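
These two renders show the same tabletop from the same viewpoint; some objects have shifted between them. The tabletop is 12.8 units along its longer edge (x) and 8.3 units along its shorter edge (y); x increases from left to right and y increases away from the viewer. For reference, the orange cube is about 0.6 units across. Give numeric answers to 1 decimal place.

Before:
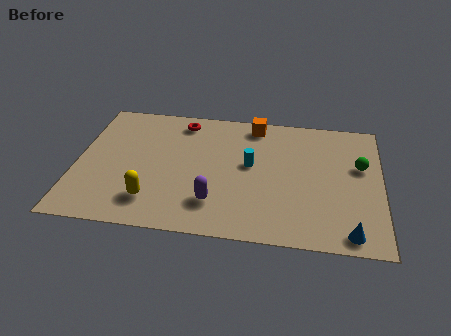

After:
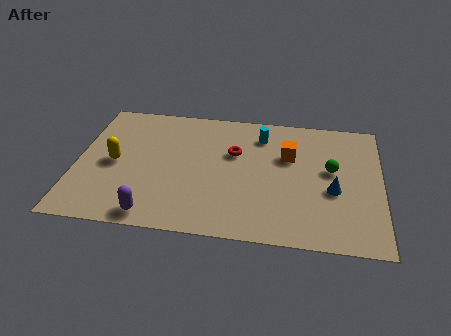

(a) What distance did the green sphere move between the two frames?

1.3

From (11.9, 5.1) to (10.7, 4.7), the green sphere covered √(1.2² + 0.4²) ≈ 1.3 units.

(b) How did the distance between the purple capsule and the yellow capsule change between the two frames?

+1.0

Before: roughly 2.6 units apart; after: 3.6. That's 1.0 units further apart.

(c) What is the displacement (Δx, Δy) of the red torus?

(2.3, -1.8)

The red torus started near (4.3, 7.1) and ended near (6.6, 5.3).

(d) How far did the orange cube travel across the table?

2.4

The orange cube moved from about (7.4, 7.3) to (8.9, 5.4), a distance of √(1.5² + 1.9²) ≈ 2.4.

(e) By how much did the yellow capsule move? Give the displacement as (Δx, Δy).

(-1.7, 2.2)

The yellow capsule was at about (3.3, 1.8) and moved to about (1.6, 4.0).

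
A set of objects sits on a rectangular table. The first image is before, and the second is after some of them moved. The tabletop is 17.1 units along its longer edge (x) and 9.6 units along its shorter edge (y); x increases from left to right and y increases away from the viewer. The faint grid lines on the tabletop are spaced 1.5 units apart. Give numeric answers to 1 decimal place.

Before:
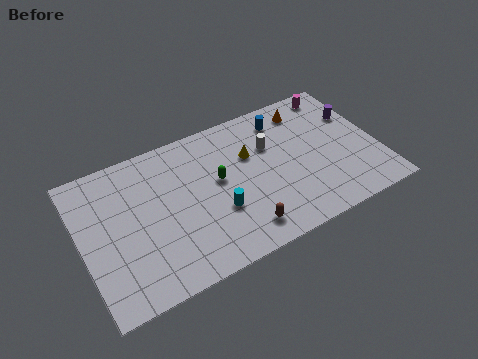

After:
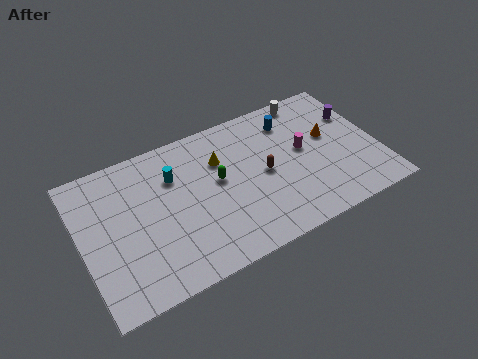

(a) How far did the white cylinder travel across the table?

3.5

The white cylinder moved from about (11.1, 6.4) to (13.8, 8.7), a distance of √(2.7² + 2.3²) ≈ 3.5.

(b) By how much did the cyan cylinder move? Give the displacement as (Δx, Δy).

(-2.1, 3.4)

The cyan cylinder started near (7.6, 3.4) and ended near (5.5, 6.8).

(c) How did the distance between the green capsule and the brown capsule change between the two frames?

-1.2

The distance was about 3.9 in the first image and 2.7 in the second, so they moved 1.2 units closer together.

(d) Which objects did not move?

the purple cylinder and the green capsule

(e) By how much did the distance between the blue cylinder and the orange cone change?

+1.4

They were about 1.4 units apart before and 2.8 after — 1.4 units further apart.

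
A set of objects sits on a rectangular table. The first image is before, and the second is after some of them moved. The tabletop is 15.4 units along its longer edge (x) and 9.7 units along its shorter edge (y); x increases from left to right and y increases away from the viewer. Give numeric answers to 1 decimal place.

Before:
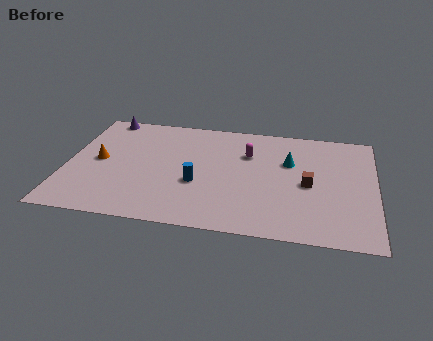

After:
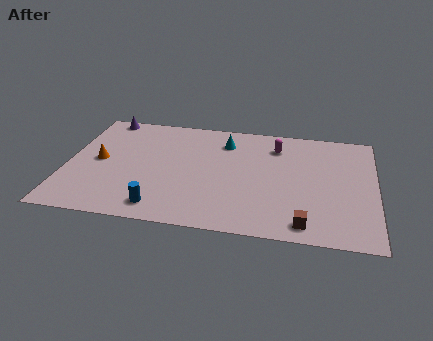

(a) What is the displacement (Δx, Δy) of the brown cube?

(-0.1, -3.3)

From the two frames, the brown cube sits at roughly (12.1, 4.5) before and (12.0, 1.2) after.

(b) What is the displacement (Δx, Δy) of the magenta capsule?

(1.4, 0.9)

The magenta capsule was at about (9.0, 6.7) and moved to about (10.4, 7.6).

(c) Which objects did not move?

the purple cone and the orange cone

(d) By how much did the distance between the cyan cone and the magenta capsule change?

+0.5

The distance was about 2.1 in the first image and 2.6 in the second, so they moved 0.5 units further apart.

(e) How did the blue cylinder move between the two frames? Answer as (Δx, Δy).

(-1.7, -2.3)

The blue cylinder was at about (6.6, 3.7) and moved to about (4.9, 1.4).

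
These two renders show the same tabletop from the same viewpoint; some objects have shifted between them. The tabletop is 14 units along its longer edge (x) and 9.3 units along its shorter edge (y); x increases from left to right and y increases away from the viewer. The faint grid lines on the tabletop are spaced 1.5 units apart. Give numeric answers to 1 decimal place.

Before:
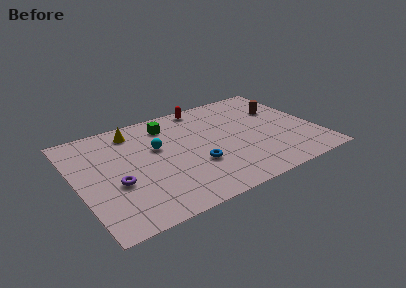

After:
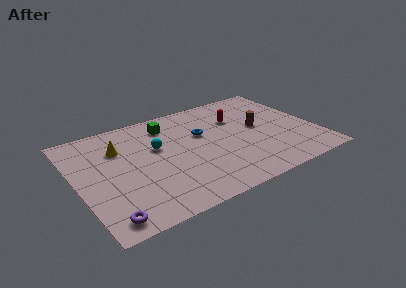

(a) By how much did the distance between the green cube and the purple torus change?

+2.5

Before: roughly 5.3 units apart; after: 7.8. That's 2.5 units further apart.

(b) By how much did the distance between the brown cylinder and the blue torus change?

-3.0

They were about 6.4 units apart before and 3.4 after — 3.0 units closer together.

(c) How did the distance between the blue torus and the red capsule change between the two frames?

-3.1

They were about 5.4 units apart before and 2.3 after — 3.1 units closer together.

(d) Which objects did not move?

the cyan sphere and the green cube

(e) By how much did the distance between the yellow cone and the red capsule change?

+2.7

They were about 4.3 units apart before and 7.0 after — 2.7 units further apart.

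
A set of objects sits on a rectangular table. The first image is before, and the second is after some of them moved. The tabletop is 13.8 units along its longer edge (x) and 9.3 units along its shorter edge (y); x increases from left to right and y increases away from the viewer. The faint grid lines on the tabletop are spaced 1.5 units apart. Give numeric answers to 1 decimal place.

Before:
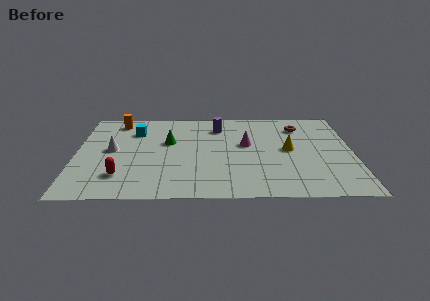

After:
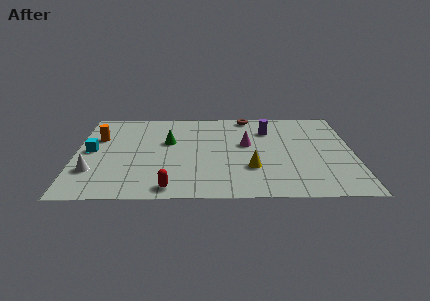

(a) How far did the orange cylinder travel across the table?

2.0

From (2.0, 8.0) to (1.1, 6.2), the orange cylinder covered √(0.9² + 1.8²) ≈ 2.0 units.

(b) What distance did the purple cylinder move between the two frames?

2.5

The purple cylinder moved from about (7.1, 7.3) to (9.6, 6.9), a distance of √(2.5² + 0.4²) ≈ 2.5.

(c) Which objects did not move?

the magenta cone and the green cone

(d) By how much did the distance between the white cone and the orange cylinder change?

+0.4

They were about 3.1 units apart before and 3.5 after — 0.4 units further apart.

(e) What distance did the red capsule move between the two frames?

2.7

The red capsule moved from about (2.3, 2.2) to (4.7, 1.0), a distance of √(2.4² + 1.2²) ≈ 2.7.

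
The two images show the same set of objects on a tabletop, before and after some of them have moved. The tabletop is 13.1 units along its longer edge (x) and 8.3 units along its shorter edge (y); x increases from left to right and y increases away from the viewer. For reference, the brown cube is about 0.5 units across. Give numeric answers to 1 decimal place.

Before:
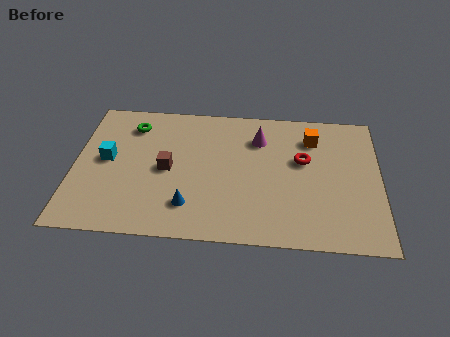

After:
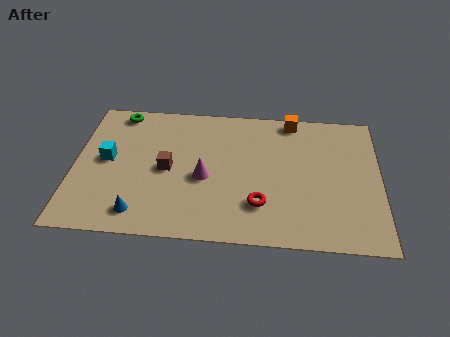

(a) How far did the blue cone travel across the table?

2.2

The blue cone moved from about (5.0, 1.9) to (2.9, 1.3), a distance of √(2.1² + 0.6²) ≈ 2.2.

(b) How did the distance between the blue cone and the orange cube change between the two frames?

+2.0

Before: roughly 6.9 units apart; after: 8.9. That's 2.0 units further apart.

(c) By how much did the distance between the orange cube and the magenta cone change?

+3.1

Before: roughly 2.3 units apart; after: 5.4. That's 3.1 units further apart.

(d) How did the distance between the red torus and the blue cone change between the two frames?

-0.5

The distance was about 5.7 in the first image and 5.2 in the second, so they moved 0.5 units closer together.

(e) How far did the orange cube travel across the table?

1.4

From (10.2, 6.4) to (9.3, 7.5), the orange cube covered √(0.9² + 1.1²) ≈ 1.4 units.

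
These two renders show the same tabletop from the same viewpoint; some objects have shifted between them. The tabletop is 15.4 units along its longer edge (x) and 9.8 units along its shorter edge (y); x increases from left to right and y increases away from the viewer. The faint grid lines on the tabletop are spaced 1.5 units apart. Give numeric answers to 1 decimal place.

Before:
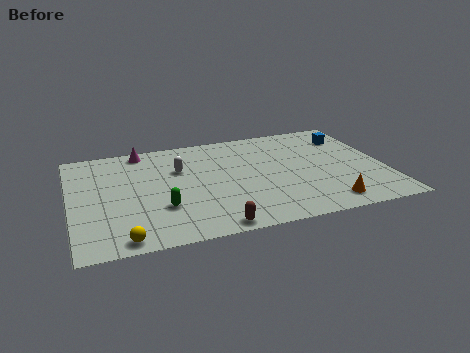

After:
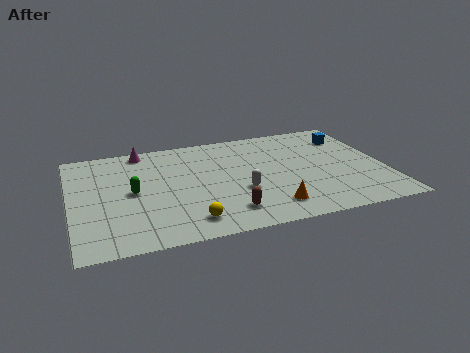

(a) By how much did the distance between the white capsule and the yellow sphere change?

-3.0

The distance was about 6.4 in the first image and 3.4 in the second, so they moved 3.0 units closer together.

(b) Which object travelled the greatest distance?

the white capsule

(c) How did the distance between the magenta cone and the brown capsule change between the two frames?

-0.7

The distance was about 8.5 in the first image and 7.8 in the second, so they moved 0.7 units closer together.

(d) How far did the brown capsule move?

1.4

From (6.6, 0.8) to (7.4, 1.9), the brown capsule covered √(0.8² + 1.1²) ≈ 1.4 units.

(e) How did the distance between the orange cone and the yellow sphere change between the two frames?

-5.9

The distance was about 9.9 in the first image and 4.0 in the second, so they moved 5.9 units closer together.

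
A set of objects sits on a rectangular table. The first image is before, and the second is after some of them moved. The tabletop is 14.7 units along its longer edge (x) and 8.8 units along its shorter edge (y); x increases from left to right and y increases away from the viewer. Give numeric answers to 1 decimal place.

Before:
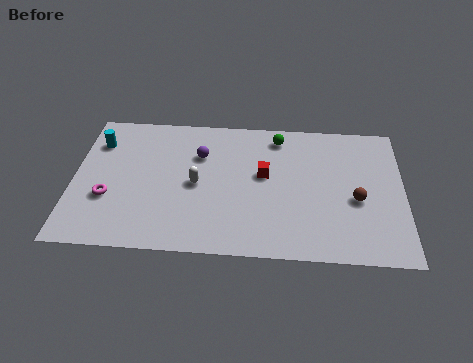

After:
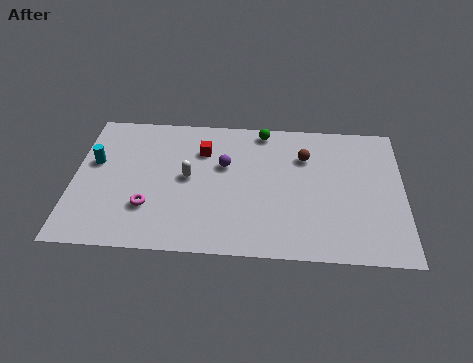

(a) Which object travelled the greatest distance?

the brown sphere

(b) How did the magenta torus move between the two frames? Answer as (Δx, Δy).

(1.8, -0.5)

From the two frames, the magenta torus sits at roughly (1.6, 3.1) before and (3.4, 2.6) after.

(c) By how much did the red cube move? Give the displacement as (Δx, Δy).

(-2.8, 1.4)

The red cube was at about (8.5, 5.0) and moved to about (5.7, 6.4).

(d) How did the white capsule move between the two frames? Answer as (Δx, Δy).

(-0.4, 0.4)

The white capsule was at about (5.5, 4.2) and moved to about (5.1, 4.6).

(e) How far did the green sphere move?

0.8

The green sphere moved from about (9.1, 7.5) to (8.4, 7.9), a distance of √(0.7² + 0.4²) ≈ 0.8.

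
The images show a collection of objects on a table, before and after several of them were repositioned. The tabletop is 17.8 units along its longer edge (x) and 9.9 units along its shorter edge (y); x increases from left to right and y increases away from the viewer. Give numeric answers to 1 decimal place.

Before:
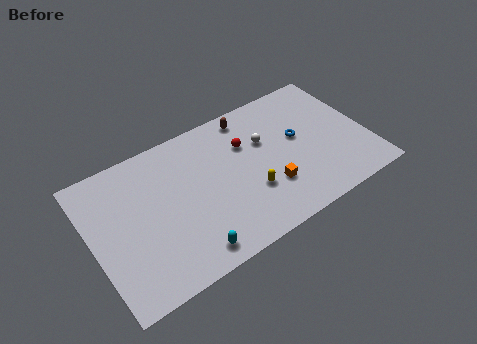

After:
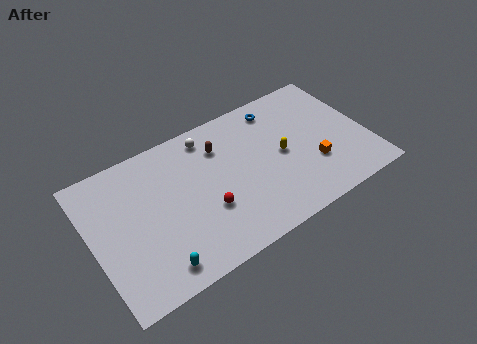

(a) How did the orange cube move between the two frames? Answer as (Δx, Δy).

(3.0, 0.2)

The orange cube was at about (11.1, 3.0) and moved to about (14.1, 3.2).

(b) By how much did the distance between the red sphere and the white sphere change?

+3.8

The distance was about 1.3 in the first image and 5.1 in the second, so they moved 3.8 units further apart.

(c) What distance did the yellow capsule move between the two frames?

2.9

From (9.9, 3.3) to (12.3, 4.9), the yellow capsule covered √(2.4² + 1.6²) ≈ 2.9 units.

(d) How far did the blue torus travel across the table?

2.9

The blue torus was near (13.5, 5.6) before and (12.6, 8.4) after, so it travelled √(0.9² + 2.8²) ≈ 2.9 units.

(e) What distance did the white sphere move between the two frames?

4.0

The white sphere was near (11.4, 6.4) before and (8.0, 8.5) after, so it travelled √(3.4² + 2.1²) ≈ 4.0 units.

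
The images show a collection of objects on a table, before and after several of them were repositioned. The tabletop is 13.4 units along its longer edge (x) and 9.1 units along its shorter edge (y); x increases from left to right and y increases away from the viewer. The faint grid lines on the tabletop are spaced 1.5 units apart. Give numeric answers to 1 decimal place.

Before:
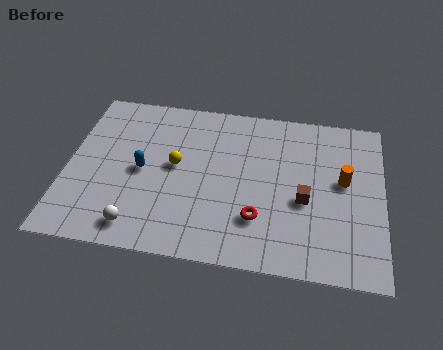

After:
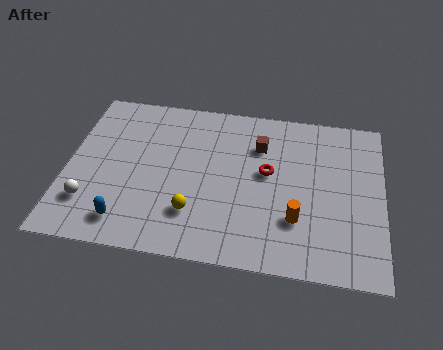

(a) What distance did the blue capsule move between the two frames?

2.9

The blue capsule moved from about (3.2, 4.4) to (2.7, 1.5), a distance of √(0.5² + 2.9²) ≈ 2.9.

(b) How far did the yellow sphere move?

2.7

The yellow sphere moved from about (4.6, 4.9) to (5.5, 2.4), a distance of √(0.9² + 2.5²) ≈ 2.7.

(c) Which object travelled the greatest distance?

the brown cube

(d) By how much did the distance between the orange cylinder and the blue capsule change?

-1.3

They were about 8.5 units apart before and 7.2 after — 1.3 units closer together.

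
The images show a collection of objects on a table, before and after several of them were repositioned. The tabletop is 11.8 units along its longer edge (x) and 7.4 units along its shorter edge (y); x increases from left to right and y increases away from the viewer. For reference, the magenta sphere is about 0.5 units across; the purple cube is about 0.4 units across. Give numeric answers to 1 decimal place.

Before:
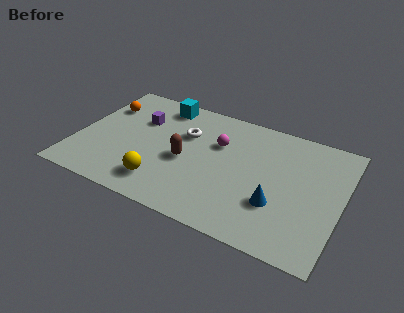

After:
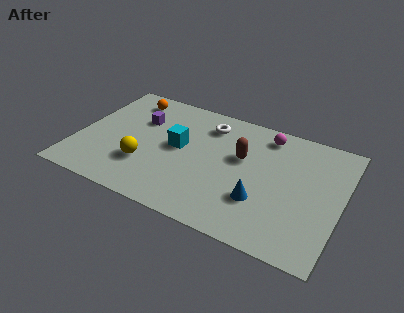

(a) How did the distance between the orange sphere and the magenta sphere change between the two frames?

+1.0

The distance was about 5.3 in the first image and 6.3 in the second, so they moved 1.0 units further apart.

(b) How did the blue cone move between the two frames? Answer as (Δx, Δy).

(-0.7, -0.1)

The blue cone started near (9.1, 2.4) and ended near (8.4, 2.3).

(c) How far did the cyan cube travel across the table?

2.6

The cyan cube was near (3.4, 6.4) before and (4.5, 4.0) after, so it travelled √(1.1² + 2.4²) ≈ 2.6 units.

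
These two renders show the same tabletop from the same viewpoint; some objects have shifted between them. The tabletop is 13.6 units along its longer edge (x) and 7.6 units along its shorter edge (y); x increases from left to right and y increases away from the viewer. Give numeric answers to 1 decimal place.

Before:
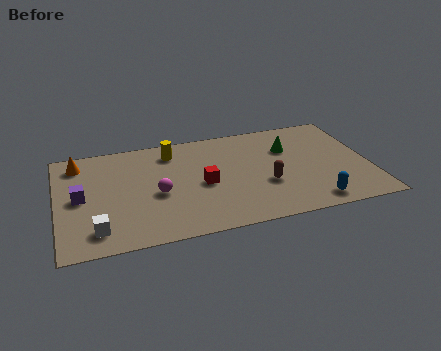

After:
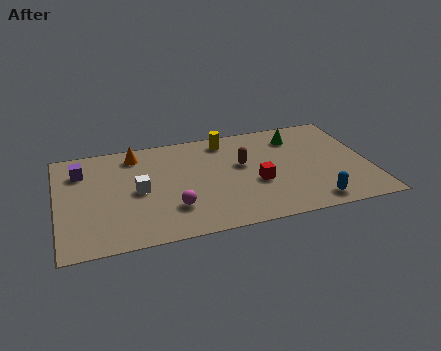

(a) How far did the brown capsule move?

1.9

The brown capsule was near (9.0, 2.8) before and (8.1, 4.5) after, so it travelled √(0.9² + 1.7²) ≈ 1.9 units.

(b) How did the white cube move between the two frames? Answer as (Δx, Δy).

(1.9, 2.3)

From the two frames, the white cube sits at roughly (1.6, 1.4) before and (3.5, 3.7) after.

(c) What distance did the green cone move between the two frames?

0.9

From (10.2, 5.2) to (10.6, 6.0), the green cone covered √(0.4² + 0.8²) ≈ 0.9 units.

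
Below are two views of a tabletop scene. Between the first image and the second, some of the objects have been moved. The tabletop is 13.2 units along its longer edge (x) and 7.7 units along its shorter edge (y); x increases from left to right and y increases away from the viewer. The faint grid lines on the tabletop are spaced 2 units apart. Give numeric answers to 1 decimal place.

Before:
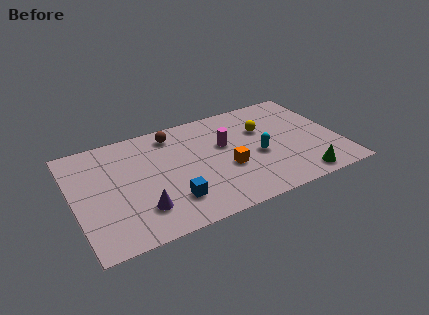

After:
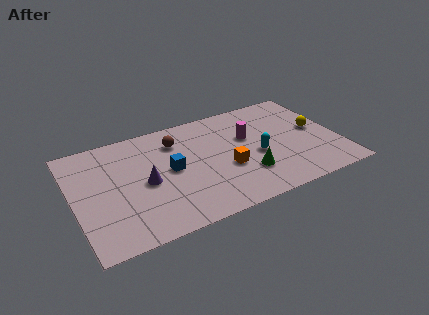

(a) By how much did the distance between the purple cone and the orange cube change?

-0.5

Before: roughly 4.5 units apart; after: 4.0. That's 0.5 units closer together.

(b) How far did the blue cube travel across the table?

2.1

From (4.6, 1.9) to (4.8, 4.0), the blue cube covered √(0.2² + 2.1²) ≈ 2.1 units.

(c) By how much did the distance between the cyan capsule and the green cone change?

-1.7

Before: roughly 3.0 units apart; after: 1.3. That's 1.7 units closer together.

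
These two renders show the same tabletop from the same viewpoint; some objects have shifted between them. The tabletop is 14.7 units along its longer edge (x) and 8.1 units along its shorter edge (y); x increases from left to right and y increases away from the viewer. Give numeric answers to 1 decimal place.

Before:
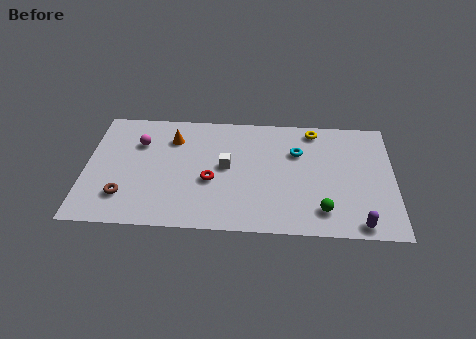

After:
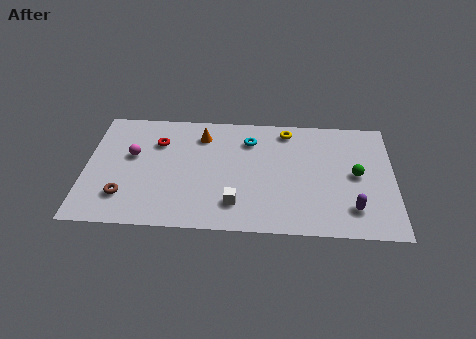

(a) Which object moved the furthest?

the red torus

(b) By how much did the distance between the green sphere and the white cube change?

+0.8

They were about 5.3 units apart before and 6.1 after — 0.8 units further apart.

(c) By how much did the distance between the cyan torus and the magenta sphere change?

-1.8

Before: roughly 7.6 units apart; after: 5.8. That's 1.8 units closer together.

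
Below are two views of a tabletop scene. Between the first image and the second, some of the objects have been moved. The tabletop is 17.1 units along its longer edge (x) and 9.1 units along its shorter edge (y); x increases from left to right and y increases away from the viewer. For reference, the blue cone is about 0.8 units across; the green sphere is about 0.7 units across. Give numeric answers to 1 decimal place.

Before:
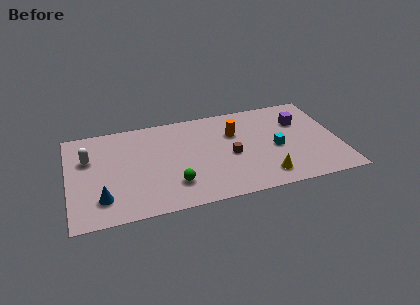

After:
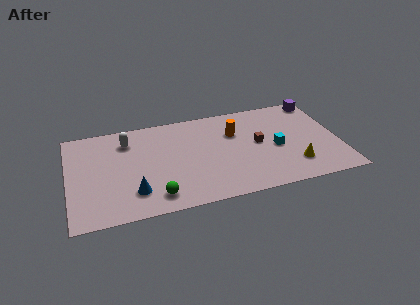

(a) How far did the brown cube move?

1.9

The brown cube moved from about (10.2, 4.1) to (12.0, 4.8), a distance of √(1.8² + 0.7²) ≈ 1.9.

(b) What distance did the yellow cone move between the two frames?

2.0

The yellow cone moved from about (12.2, 1.6) to (14.1, 2.2), a distance of √(1.9² + 0.6²) ≈ 2.0.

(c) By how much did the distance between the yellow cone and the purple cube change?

+0.9

The distance was about 5.4 in the first image and 6.3 in the second, so they moved 0.9 units further apart.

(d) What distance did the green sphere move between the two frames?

1.4

The green sphere was near (6.5, 2.3) before and (5.3, 1.5) after, so it travelled √(1.2² + 0.8²) ≈ 1.4 units.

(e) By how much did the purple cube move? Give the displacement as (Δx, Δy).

(1.4, 1.8)

The purple cube was at about (14.8, 6.3) and moved to about (16.2, 8.1).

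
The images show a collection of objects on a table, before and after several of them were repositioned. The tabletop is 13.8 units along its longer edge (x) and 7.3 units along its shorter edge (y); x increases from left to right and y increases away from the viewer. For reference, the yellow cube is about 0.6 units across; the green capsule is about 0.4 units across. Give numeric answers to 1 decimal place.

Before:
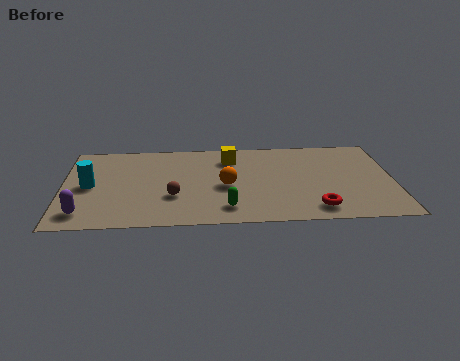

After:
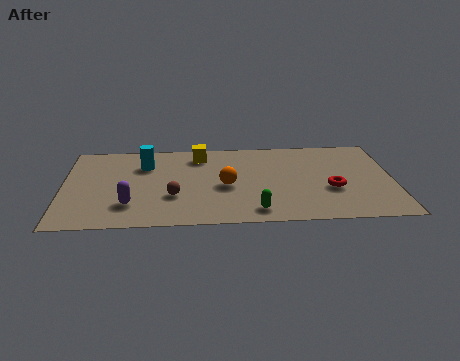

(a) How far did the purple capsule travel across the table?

2.0

The purple capsule moved from about (0.9, 1.3) to (2.8, 1.9), a distance of √(1.9² + 0.6²) ≈ 2.0.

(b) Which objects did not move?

the brown sphere and the orange sphere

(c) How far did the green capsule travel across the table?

1.2

From (6.8, 1.4) to (8.0, 1.1), the green capsule covered √(1.2² + 0.3²) ≈ 1.2 units.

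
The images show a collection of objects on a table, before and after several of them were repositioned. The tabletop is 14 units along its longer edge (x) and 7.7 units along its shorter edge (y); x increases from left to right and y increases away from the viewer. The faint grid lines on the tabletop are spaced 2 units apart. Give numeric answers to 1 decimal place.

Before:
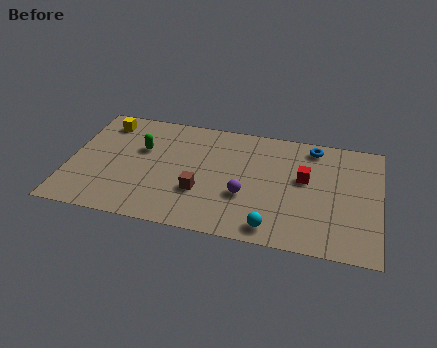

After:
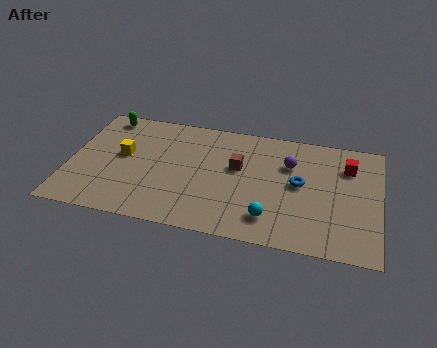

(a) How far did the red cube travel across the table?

2.2

The red cube was near (10.6, 4.5) before and (12.5, 5.7) after, so it travelled √(1.9² + 1.2²) ≈ 2.2 units.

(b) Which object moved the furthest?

the purple sphere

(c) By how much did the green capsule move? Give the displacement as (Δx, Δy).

(-1.8, 1.9)

The green capsule was at about (3.2, 4.9) and moved to about (1.4, 6.8).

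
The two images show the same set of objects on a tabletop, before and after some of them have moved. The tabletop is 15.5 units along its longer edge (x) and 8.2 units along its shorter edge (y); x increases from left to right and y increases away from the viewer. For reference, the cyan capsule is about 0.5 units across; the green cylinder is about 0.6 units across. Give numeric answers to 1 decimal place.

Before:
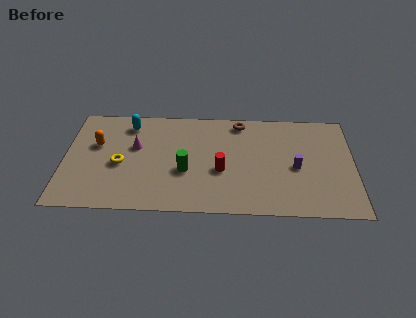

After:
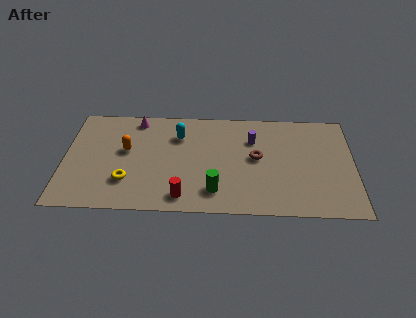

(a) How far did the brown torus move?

2.9

The brown torus moved from about (9.4, 7.2) to (10.3, 4.4), a distance of √(0.9² + 2.8²) ≈ 2.9.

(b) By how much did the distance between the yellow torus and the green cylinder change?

+1.2

Before: roughly 3.5 units apart; after: 4.7. That's 1.2 units further apart.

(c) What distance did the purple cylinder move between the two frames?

3.1

From (12.4, 3.7) to (10.1, 5.8), the purple cylinder covered √(2.3² + 2.1²) ≈ 3.1 units.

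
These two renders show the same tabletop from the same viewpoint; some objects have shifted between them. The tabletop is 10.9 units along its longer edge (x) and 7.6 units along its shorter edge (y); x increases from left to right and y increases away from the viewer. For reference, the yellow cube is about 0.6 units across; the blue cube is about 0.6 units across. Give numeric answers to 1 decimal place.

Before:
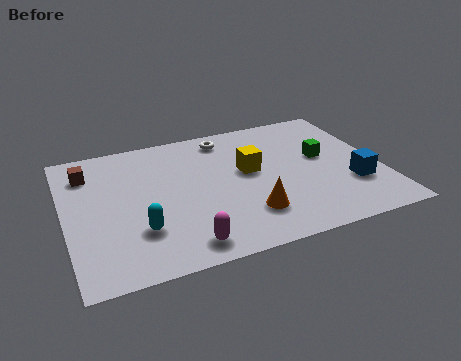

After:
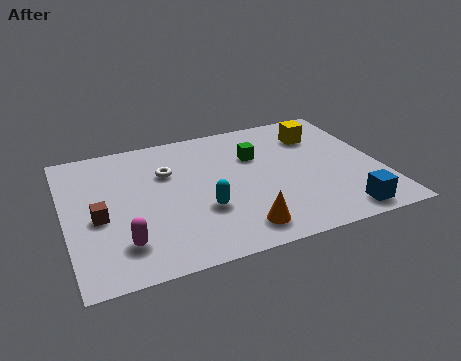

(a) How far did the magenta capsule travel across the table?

2.1

From (3.8, 1.0) to (1.8, 1.7), the magenta capsule covered √(2.0² + 0.7²) ≈ 2.1 units.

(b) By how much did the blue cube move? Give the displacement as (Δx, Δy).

(-0.6, -1.5)

The blue cube was at about (9.8, 2.4) and moved to about (9.2, 0.9).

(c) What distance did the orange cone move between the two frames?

0.8

The orange cone was near (6.1, 1.9) before and (5.7, 1.2) after, so it travelled √(0.4² + 0.7²) ≈ 0.8 units.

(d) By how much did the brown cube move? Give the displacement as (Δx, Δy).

(0.2, -2.6)

From the two frames, the brown cube sits at roughly (0.9, 5.9) before and (1.1, 3.3) after.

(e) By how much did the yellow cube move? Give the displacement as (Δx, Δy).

(2.6, 1.4)

The yellow cube started near (6.4, 4.3) and ended near (9.0, 5.7).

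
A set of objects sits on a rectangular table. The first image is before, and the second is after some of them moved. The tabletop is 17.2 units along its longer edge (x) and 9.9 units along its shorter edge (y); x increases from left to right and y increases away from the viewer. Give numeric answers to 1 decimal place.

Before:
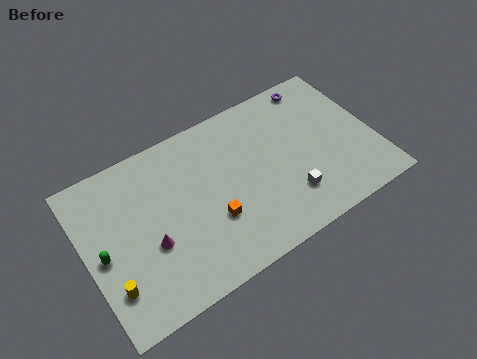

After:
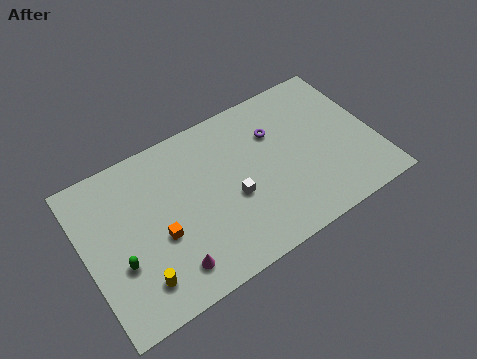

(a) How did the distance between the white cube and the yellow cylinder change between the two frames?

-4.3

They were about 10.6 units apart before and 6.3 after — 4.3 units closer together.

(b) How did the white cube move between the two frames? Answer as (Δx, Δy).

(-3.1, 1.6)

The white cube was at about (11.7, 2.5) and moved to about (8.6, 4.1).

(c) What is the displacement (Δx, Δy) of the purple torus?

(-2.9, -1.9)

From the two frames, the purple torus sits at roughly (14.5, 8.8) before and (11.6, 6.9) after.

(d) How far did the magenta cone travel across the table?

2.2

The magenta cone was near (3.6, 3.8) before and (4.5, 1.8) after, so it travelled √(0.9² + 2.0²) ≈ 2.2 units.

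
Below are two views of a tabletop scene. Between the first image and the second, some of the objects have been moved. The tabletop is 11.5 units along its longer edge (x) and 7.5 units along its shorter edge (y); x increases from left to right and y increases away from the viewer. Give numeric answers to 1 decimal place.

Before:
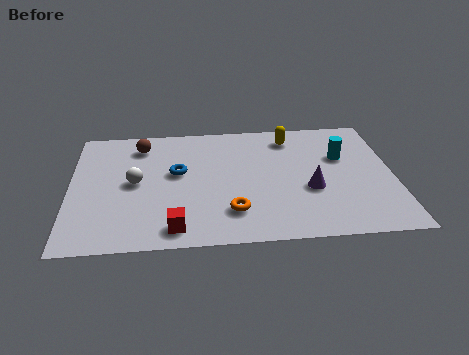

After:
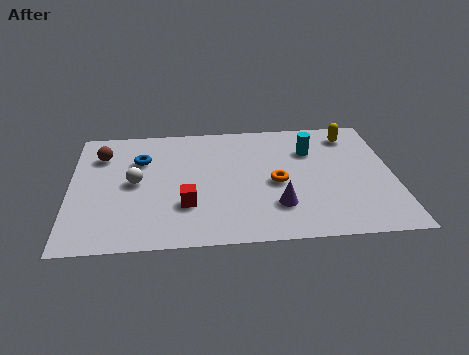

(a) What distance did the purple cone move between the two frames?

1.5

From (8.5, 2.9) to (7.3, 2.0), the purple cone covered √(1.2² + 0.9²) ≈ 1.5 units.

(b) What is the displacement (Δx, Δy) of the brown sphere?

(-1.4, -0.5)

The brown sphere was at about (2.5, 6.1) and moved to about (1.1, 5.6).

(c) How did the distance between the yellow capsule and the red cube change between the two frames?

+0.5

Before: roughly 6.7 units apart; after: 7.2. That's 0.5 units further apart.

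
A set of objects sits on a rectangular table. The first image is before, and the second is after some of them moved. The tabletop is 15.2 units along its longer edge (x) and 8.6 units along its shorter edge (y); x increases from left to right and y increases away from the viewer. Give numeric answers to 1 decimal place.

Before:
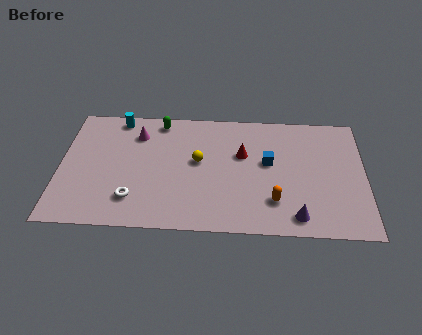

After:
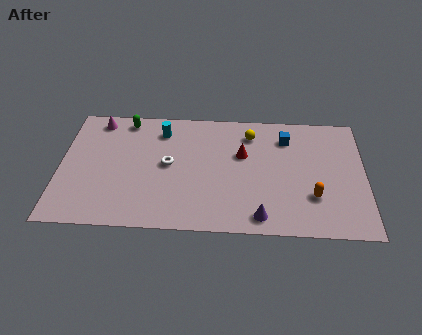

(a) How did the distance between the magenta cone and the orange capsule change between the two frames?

+3.7

The distance was about 8.2 in the first image and 11.9 in the second, so they moved 3.7 units further apart.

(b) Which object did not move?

the red cone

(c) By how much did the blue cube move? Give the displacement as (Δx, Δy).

(0.9, 1.8)

The blue cube started near (10.4, 4.9) and ended near (11.3, 6.7).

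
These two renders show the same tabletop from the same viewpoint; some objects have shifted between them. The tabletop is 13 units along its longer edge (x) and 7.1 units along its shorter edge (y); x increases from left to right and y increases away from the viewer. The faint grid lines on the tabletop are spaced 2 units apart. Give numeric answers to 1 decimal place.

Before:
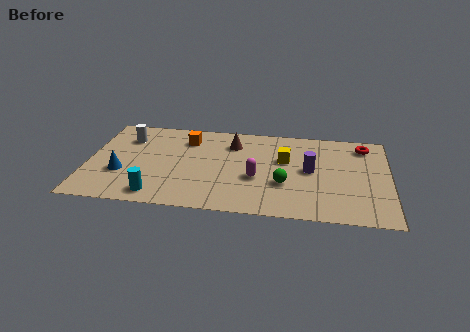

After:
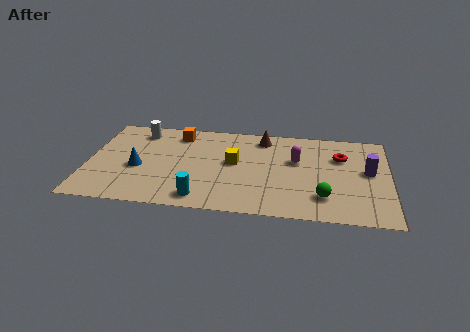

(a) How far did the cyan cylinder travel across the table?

1.9

The cyan cylinder was near (3.1, 1.0) before and (5.0, 1.0) after, so it travelled √(1.9² + 0.0²) ≈ 1.9 units.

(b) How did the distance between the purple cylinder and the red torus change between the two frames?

-1.6

The distance was about 3.2 in the first image and 1.6 in the second, so they moved 1.6 units closer together.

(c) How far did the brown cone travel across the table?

1.4

The brown cone moved from about (6.2, 5.4) to (7.5, 6.0), a distance of √(1.3² + 0.6²) ≈ 1.4.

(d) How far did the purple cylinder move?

2.5

The purple cylinder was near (9.6, 3.7) before and (12.1, 3.9) after, so it travelled √(2.5² + 0.2²) ≈ 2.5 units.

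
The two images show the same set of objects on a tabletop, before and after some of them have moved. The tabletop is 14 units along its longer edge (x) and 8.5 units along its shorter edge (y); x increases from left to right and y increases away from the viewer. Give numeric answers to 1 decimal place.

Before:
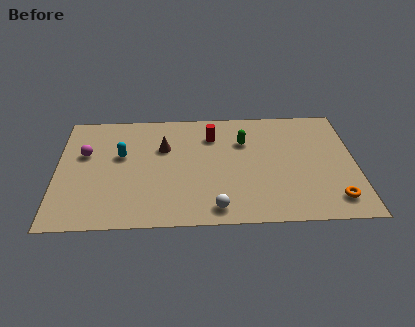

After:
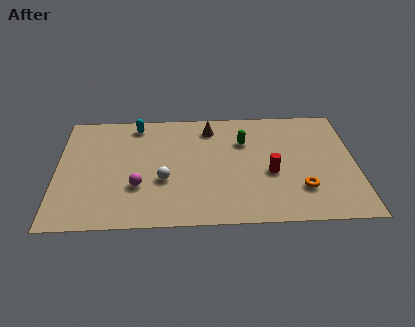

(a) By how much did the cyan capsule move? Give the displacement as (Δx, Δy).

(0.7, 2.3)

The cyan capsule started near (3.0, 5.1) and ended near (3.7, 7.4).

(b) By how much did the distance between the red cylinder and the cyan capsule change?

+2.9

Before: roughly 4.5 units apart; after: 7.4. That's 2.9 units further apart.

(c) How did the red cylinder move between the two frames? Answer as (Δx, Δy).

(2.7, -2.9)

The red cylinder started near (7.3, 6.4) and ended near (10.0, 3.5).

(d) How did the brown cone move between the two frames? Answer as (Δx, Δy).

(2.2, 1.4)

From the two frames, the brown cone sits at roughly (5.0, 5.6) before and (7.2, 7.0) after.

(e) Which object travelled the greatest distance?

the red cylinder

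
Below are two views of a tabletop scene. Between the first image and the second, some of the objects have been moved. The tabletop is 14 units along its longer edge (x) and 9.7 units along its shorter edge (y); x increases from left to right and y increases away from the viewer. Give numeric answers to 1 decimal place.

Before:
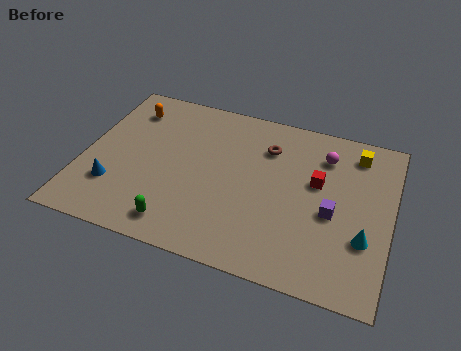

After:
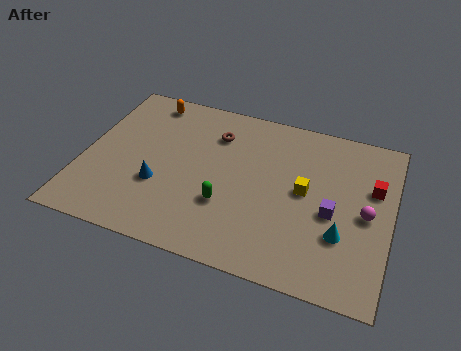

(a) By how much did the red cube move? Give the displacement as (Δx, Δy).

(2.5, 0.4)

From the two frames, the red cube sits at roughly (10.6, 5.8) before and (13.1, 6.2) after.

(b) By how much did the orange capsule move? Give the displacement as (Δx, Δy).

(0.8, 0.8)

The orange capsule was at about (1.7, 7.7) and moved to about (2.5, 8.5).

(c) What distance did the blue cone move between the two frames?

2.1

From (1.6, 2.7) to (3.6, 3.4), the blue cone covered √(2.0² + 0.7²) ≈ 2.1 units.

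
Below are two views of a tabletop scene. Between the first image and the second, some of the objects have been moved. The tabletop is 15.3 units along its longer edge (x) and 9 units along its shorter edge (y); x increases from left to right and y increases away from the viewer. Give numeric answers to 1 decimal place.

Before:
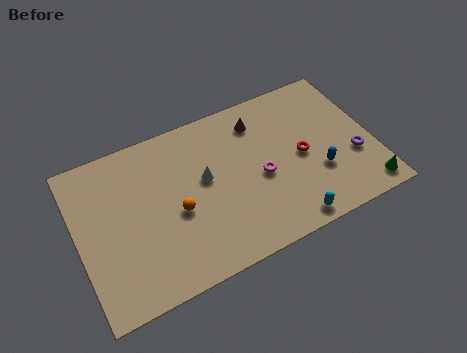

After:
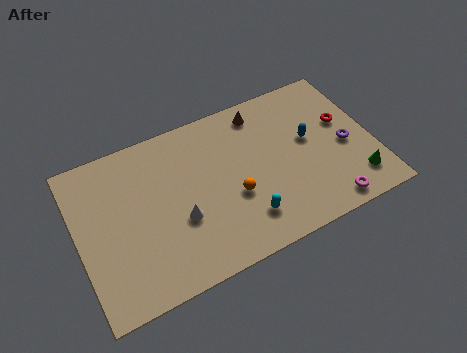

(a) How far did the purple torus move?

0.9

The purple torus moved from about (14.2, 3.2) to (13.9, 4.0), a distance of √(0.3² + 0.8²) ≈ 0.9.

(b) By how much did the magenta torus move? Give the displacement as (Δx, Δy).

(3.1, -3.0)

The magenta torus started near (9.4, 4.0) and ended near (12.5, 1.0).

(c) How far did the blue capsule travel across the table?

2.1

The blue capsule was near (12.3, 3.0) before and (12.1, 5.1) after, so it travelled √(0.2² + 2.1²) ≈ 2.1 units.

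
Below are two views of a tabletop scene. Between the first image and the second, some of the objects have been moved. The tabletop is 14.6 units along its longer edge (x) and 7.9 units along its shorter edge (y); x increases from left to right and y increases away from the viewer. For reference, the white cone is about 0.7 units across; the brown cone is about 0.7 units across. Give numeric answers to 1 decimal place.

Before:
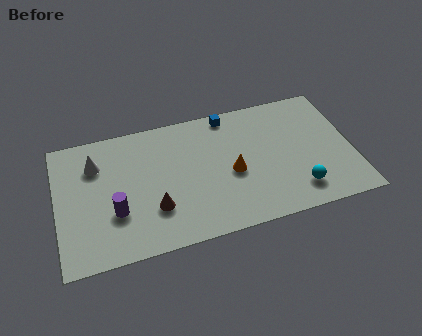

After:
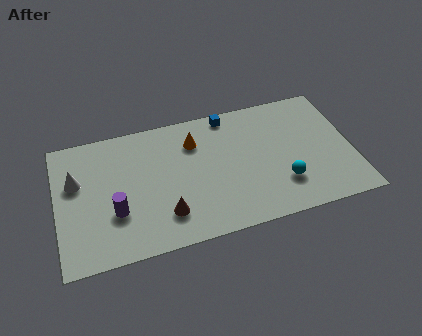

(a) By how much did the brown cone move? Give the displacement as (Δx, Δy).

(0.5, -0.5)

From the two frames, the brown cone sits at roughly (4.7, 2.4) before and (5.2, 1.9) after.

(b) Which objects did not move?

the purple cylinder and the blue cube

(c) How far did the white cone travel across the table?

1.3

The white cone moved from about (2.0, 5.8) to (1.0, 5.0), a distance of √(1.0² + 0.8²) ≈ 1.3.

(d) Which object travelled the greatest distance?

the orange cone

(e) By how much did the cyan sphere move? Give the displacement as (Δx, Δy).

(-0.7, 0.6)

The cyan sphere started near (11.7, 1.6) and ended near (11.0, 2.2).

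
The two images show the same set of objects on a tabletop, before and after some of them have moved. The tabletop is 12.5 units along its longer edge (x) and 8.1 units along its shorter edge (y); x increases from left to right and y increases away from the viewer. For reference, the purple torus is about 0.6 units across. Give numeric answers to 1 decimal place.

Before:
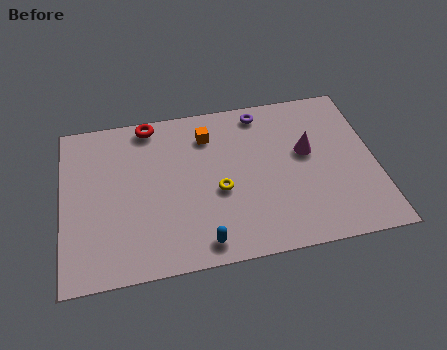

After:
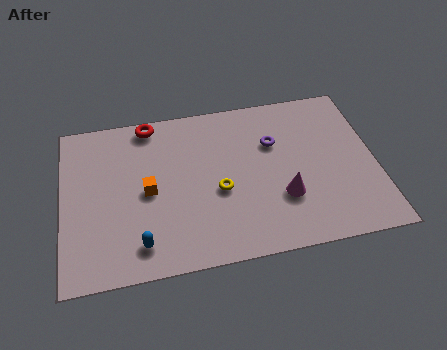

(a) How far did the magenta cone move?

2.4

The magenta cone moved from about (9.8, 4.7) to (8.7, 2.6), a distance of √(1.1² + 2.1²) ≈ 2.4.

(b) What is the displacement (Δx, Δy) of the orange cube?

(-2.5, -2.4)

The orange cube was at about (5.9, 6.3) and moved to about (3.4, 3.9).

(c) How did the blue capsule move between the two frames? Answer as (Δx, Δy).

(-2.4, 0.4)

The blue capsule was at about (5.4, 1.0) and moved to about (3.0, 1.4).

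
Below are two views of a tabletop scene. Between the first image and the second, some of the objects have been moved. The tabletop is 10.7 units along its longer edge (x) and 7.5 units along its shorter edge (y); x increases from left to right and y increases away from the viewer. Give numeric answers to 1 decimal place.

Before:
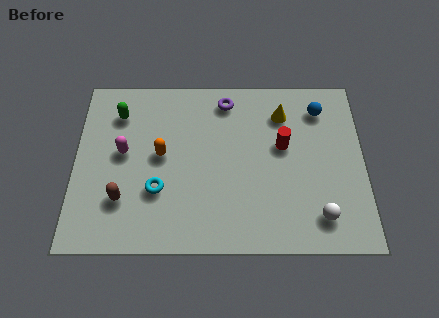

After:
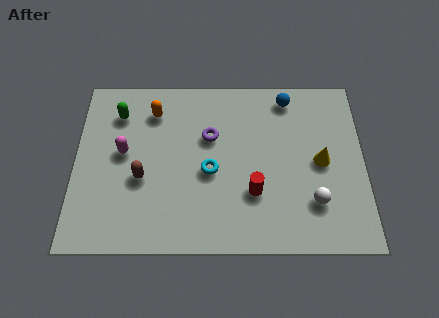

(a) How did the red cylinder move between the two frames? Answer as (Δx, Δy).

(-1.1, -2.0)

From the two frames, the red cylinder sits at roughly (7.7, 4.4) before and (6.6, 2.4) after.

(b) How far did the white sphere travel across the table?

0.6

The white sphere was near (9.0, 1.4) before and (8.8, 2.0) after, so it travelled √(0.2² + 0.6²) ≈ 0.6 units.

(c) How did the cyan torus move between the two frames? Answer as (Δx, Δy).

(1.9, 0.8)

The cyan torus started near (3.1, 2.5) and ended near (5.0, 3.3).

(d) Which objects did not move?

the magenta capsule and the green capsule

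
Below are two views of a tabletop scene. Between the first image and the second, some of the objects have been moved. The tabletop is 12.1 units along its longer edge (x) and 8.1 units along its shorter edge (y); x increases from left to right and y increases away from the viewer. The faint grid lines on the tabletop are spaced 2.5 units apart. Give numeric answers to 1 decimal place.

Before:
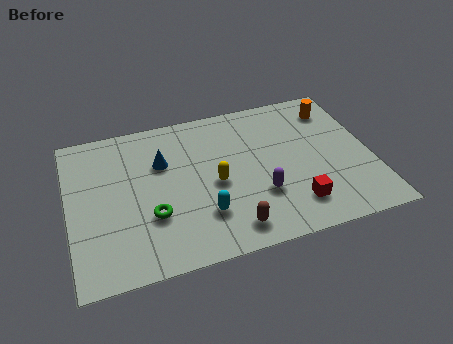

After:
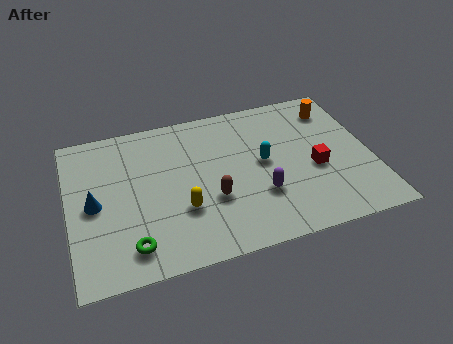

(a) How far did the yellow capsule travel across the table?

1.7

From (5.8, 3.7) to (4.4, 2.7), the yellow capsule covered √(1.4² + 1.0²) ≈ 1.7 units.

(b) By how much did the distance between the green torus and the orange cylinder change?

+1.4

They were about 8.6 units apart before and 10.0 after — 1.4 units further apart.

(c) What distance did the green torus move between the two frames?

1.6

The green torus moved from about (3.2, 2.7) to (2.3, 1.4), a distance of √(0.9² + 1.3²) ≈ 1.6.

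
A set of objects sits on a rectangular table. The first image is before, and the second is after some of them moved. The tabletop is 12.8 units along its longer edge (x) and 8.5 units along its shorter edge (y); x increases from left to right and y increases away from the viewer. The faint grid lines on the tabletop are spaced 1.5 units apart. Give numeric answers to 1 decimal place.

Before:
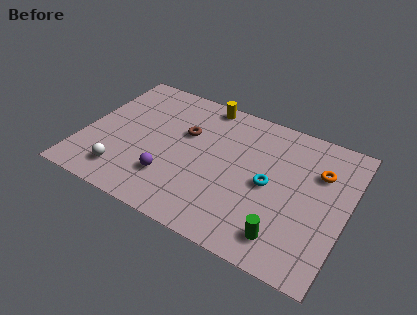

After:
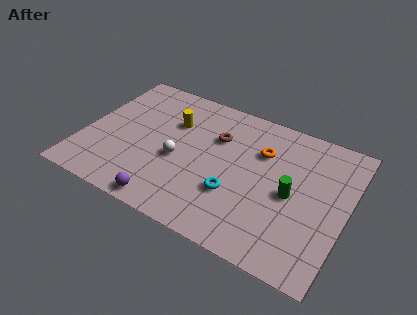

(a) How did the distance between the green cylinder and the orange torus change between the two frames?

-2.0

The distance was about 4.5 in the first image and 2.5 in the second, so they moved 2.0 units closer together.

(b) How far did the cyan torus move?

2.0

From (9.1, 4.1) to (7.6, 2.8), the cyan torus covered √(1.5² + 1.3²) ≈ 2.0 units.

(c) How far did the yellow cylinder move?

2.3

The yellow cylinder was near (5.4, 7.7) before and (4.1, 5.8) after, so it travelled √(1.3² + 1.9²) ≈ 2.3 units.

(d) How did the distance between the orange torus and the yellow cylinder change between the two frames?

-1.8

Before: roughly 6.2 units apart; after: 4.4. That's 1.8 units closer together.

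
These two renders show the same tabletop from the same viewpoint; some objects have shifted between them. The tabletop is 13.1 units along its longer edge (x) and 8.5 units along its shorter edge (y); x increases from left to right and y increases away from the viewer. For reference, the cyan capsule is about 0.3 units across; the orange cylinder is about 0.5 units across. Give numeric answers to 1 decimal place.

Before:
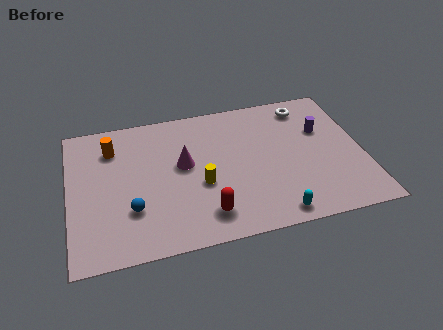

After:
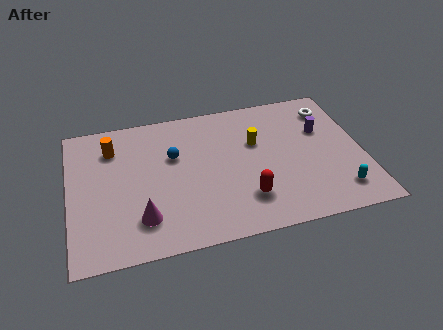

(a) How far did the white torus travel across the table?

1.2

The white torus was near (10.8, 7.2) before and (11.9, 6.8) after, so it travelled √(1.1² + 0.4²) ≈ 1.2 units.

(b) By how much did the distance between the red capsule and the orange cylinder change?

+0.9

They were about 6.3 units apart before and 7.2 after — 0.9 units further apart.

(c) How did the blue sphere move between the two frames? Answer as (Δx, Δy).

(2.0, 2.8)

From the two frames, the blue sphere sits at roughly (2.7, 2.6) before and (4.7, 5.4) after.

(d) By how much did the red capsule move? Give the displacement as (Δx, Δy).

(1.8, 0.5)

The red capsule started near (5.9, 1.6) and ended near (7.7, 2.1).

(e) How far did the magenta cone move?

3.4

The magenta cone was near (5.1, 4.8) before and (3.1, 2.0) after, so it travelled √(2.0² + 2.8²) ≈ 3.4 units.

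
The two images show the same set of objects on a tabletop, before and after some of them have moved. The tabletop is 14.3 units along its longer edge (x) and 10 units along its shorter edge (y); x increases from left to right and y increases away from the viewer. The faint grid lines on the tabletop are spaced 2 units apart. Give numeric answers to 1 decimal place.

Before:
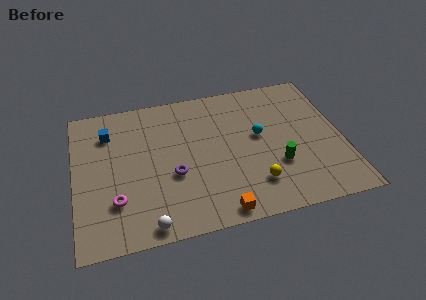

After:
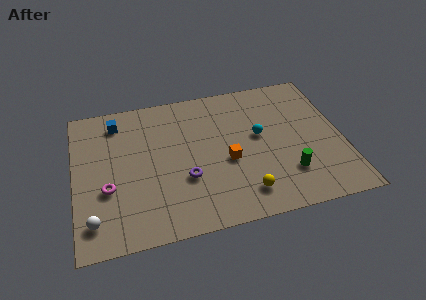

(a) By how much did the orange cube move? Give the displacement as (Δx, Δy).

(0.7, 3.3)

The orange cube started near (7.4, 0.9) and ended near (8.1, 4.2).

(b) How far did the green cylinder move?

0.9

The green cylinder moved from about (10.7, 3.3) to (11.2, 2.6), a distance of √(0.5² + 0.7²) ≈ 0.9.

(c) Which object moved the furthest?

the orange cube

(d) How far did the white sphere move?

2.9

From (3.7, 0.9) to (0.9, 1.8), the white sphere covered √(2.8² + 0.9²) ≈ 2.9 units.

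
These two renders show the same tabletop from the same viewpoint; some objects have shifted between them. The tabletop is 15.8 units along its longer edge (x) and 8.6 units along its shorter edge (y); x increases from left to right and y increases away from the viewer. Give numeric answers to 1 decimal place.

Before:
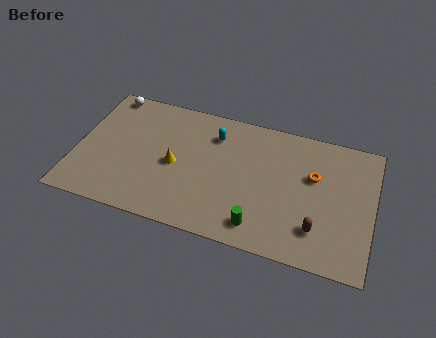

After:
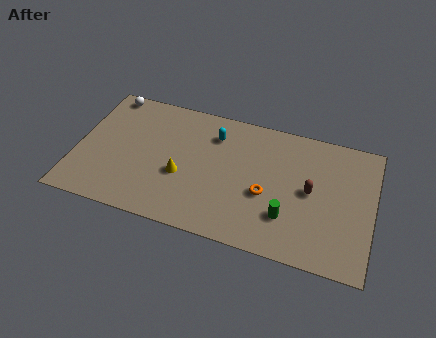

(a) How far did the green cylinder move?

1.7

The green cylinder moved from about (10.0, 1.4) to (11.4, 2.4), a distance of √(1.4² + 1.0²) ≈ 1.7.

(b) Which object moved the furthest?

the orange torus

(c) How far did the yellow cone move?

0.7

From (5.3, 4.0) to (5.7, 3.4), the yellow cone covered √(0.4² + 0.6²) ≈ 0.7 units.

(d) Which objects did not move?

the cyan capsule and the white sphere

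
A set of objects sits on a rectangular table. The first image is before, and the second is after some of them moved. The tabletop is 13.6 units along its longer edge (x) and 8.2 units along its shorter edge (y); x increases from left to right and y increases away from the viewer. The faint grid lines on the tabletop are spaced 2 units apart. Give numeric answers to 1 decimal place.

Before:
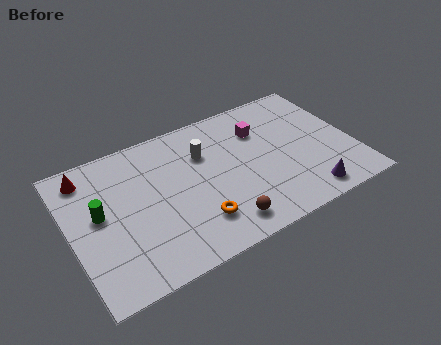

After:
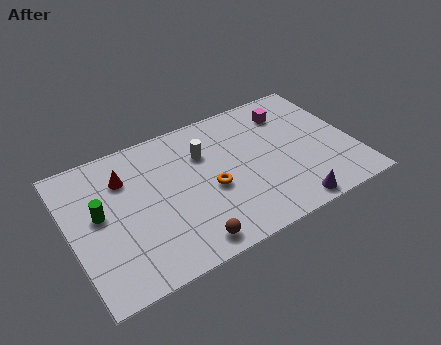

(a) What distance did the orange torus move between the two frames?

1.7

The orange torus moved from about (5.7, 2.0) to (6.6, 3.5), a distance of √(0.9² + 1.5²) ≈ 1.7.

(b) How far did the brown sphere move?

1.7

The brown sphere was near (6.8, 1.3) before and (5.1, 1.0) after, so it travelled √(1.7² + 0.3²) ≈ 1.7 units.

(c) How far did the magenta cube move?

1.6

The magenta cube moved from about (9.4, 5.9) to (10.9, 6.4), a distance of √(1.5² + 0.5²) ≈ 1.6.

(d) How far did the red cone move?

1.9

From (1.1, 6.9) to (2.8, 6.0), the red cone covered √(1.7² + 0.9²) ≈ 1.9 units.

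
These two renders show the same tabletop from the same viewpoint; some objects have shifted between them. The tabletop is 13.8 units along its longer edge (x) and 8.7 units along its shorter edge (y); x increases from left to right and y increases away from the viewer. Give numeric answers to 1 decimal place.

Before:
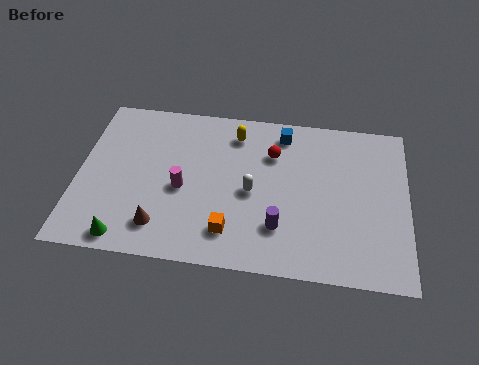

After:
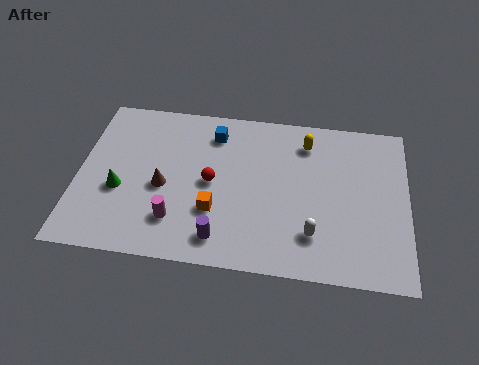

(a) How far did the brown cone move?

2.1

From (3.6, 1.7) to (3.6, 3.8), the brown cone covered √(0.0² + 2.1²) ≈ 2.1 units.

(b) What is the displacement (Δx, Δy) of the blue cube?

(-2.9, -0.4)

The blue cube started near (8.5, 7.4) and ended near (5.6, 7.0).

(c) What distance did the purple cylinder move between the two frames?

2.6

The purple cylinder was near (8.5, 2.3) before and (6.1, 1.4) after, so it travelled √(2.4² + 0.9²) ≈ 2.6 units.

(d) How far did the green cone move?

2.5

The green cone was near (2.2, 0.9) before and (1.8, 3.4) after, so it travelled √(0.4² + 2.5²) ≈ 2.5 units.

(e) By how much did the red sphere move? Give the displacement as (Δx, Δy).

(-2.5, -1.9)

From the two frames, the red sphere sits at roughly (8.1, 6.2) before and (5.6, 4.3) after.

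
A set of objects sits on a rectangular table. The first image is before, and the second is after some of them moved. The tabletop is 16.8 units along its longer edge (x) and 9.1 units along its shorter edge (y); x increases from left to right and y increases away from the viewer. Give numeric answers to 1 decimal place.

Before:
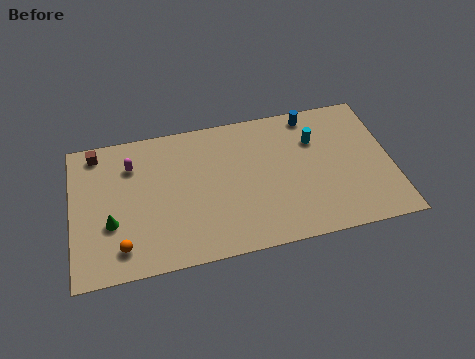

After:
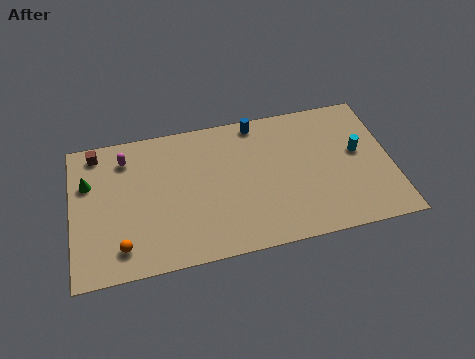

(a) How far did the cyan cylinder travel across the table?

2.6

The cyan cylinder was near (12.9, 6.4) before and (15.1, 5.1) after, so it travelled √(2.2² + 1.3²) ≈ 2.6 units.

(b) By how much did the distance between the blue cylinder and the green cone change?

-2.6

Before: roughly 11.8 units apart; after: 9.2. That's 2.6 units closer together.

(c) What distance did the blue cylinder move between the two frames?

2.9

The blue cylinder was near (12.8, 8.1) before and (9.9, 8.2) after, so it travelled √(2.9² + 0.1²) ≈ 2.9 units.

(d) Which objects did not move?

the brown cube and the orange sphere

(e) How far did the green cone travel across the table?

3.0

The green cone was near (2.0, 3.3) before and (0.9, 6.1) after, so it travelled √(1.1² + 2.8²) ≈ 3.0 units.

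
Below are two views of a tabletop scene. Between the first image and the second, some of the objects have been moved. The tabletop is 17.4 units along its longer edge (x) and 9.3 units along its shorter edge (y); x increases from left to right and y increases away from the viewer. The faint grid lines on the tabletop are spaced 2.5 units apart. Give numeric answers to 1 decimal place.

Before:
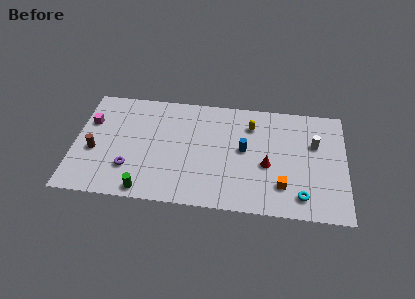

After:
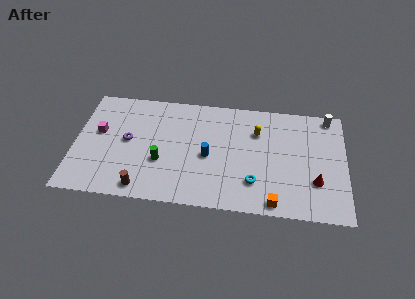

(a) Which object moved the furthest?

the brown cylinder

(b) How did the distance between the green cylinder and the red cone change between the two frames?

+1.6

They were about 8.3 units apart before and 9.9 after — 1.6 units further apart.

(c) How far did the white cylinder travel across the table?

2.6

The white cylinder moved from about (15.4, 6.0) to (16.3, 8.4), a distance of √(0.9² + 2.4²) ≈ 2.6.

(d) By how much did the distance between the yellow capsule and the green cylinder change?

-2.2

Before: roughly 9.1 units apart; after: 6.9. That's 2.2 units closer together.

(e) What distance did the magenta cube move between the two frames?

1.0

The magenta cube was near (0.9, 6.2) before and (1.5, 5.4) after, so it travelled √(0.6² + 0.8²) ≈ 1.0 units.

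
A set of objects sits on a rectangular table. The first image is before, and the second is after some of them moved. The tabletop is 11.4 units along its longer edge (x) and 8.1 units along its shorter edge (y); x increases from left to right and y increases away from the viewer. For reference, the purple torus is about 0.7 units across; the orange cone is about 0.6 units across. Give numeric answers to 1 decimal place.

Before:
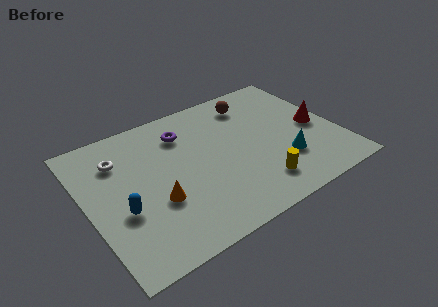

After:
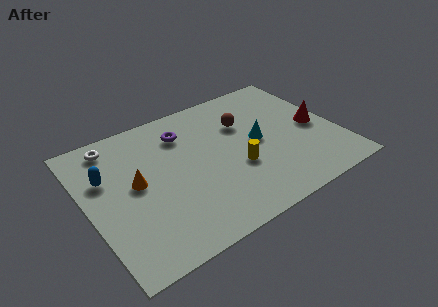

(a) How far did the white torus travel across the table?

1.0

From (1.7, 6.0) to (1.6, 7.0), the white torus covered √(0.1² + 1.0²) ≈ 1.0 units.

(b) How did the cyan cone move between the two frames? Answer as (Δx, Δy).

(-0.9, 1.7)

The cyan cone was at about (8.7, 2.4) and moved to about (7.8, 4.1).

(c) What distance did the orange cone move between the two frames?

1.6

The orange cone moved from about (2.9, 2.9) to (2.2, 4.3), a distance of √(0.7² + 1.4²) ≈ 1.6.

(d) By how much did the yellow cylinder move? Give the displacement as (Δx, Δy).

(-0.7, 1.4)

The yellow cylinder started near (7.3, 1.6) and ended near (6.6, 3.0).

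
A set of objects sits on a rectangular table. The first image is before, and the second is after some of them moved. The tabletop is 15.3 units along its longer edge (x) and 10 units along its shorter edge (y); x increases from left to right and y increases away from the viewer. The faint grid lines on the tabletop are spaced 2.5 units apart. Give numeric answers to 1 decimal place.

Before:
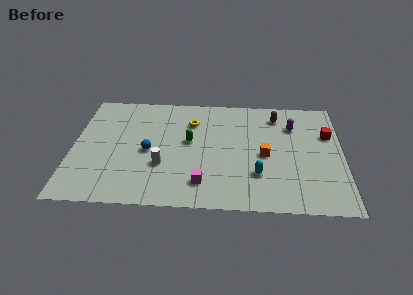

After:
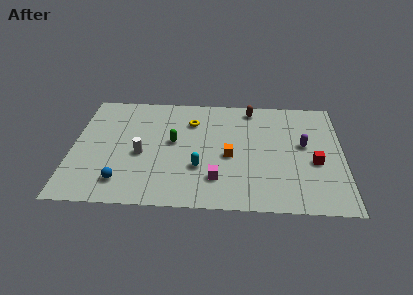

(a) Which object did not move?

the yellow torus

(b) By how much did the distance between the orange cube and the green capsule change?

-1.0

Before: roughly 4.4 units apart; after: 3.4. That's 1.0 units closer together.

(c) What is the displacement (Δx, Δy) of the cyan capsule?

(-3.3, 0.4)

From the two frames, the cyan capsule sits at roughly (10.5, 2.9) before and (7.2, 3.3) after.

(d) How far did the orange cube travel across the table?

2.0

The orange cube moved from about (10.9, 4.6) to (8.9, 4.4), a distance of √(2.0² + 0.2²) ≈ 2.0.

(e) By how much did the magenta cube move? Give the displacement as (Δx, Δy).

(0.8, 0.4)

From the two frames, the magenta cube sits at roughly (7.4, 2.0) before and (8.2, 2.4) after.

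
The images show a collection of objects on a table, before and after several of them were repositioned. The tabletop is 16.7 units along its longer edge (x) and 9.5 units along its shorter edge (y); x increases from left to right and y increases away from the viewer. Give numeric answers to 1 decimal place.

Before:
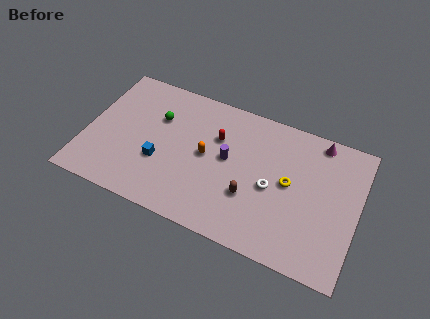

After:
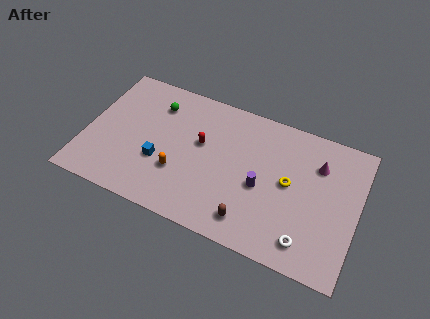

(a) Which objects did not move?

the yellow torus and the blue cube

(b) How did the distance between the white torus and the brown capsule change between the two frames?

+1.8

They were about 1.6 units apart before and 3.4 after — 1.8 units further apart.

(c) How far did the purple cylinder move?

2.5

From (8.7, 5.2) to (10.9, 4.1), the purple cylinder covered √(2.2² + 1.1²) ≈ 2.5 units.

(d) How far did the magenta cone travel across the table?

1.6

From (14.0, 8.5) to (14.1, 6.9), the magenta cone covered √(0.1² + 1.6²) ≈ 1.6 units.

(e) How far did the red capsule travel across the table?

1.2

The red capsule was near (7.9, 6.4) before and (7.0, 5.6) after, so it travelled √(0.9² + 0.8²) ≈ 1.2 units.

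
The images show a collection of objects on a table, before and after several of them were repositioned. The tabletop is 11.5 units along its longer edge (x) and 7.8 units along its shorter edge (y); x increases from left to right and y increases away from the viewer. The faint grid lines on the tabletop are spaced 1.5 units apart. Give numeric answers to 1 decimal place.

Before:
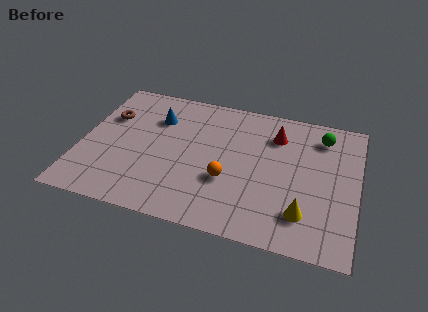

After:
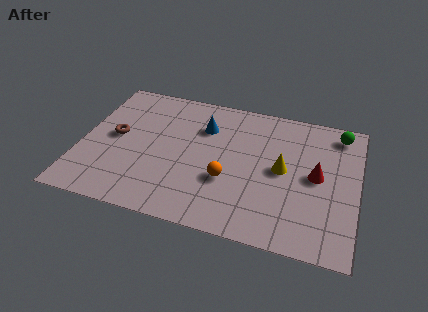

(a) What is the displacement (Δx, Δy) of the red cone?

(1.8, -1.9)

The red cone started near (8.0, 5.9) and ended near (9.8, 4.0).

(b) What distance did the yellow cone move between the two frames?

2.4

The yellow cone moved from about (9.4, 1.8) to (8.4, 4.0), a distance of √(1.0² + 2.2²) ≈ 2.4.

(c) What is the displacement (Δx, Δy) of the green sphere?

(0.7, 0.4)

The green sphere started near (9.9, 6.3) and ended near (10.6, 6.7).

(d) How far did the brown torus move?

1.2

The brown torus was near (1.0, 5.2) before and (1.4, 4.1) after, so it travelled √(0.4² + 1.1²) ≈ 1.2 units.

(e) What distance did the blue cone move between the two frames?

2.0

The blue cone was near (3.0, 5.6) before and (5.0, 5.6) after, so it travelled √(2.0² + 0.0²) ≈ 2.0 units.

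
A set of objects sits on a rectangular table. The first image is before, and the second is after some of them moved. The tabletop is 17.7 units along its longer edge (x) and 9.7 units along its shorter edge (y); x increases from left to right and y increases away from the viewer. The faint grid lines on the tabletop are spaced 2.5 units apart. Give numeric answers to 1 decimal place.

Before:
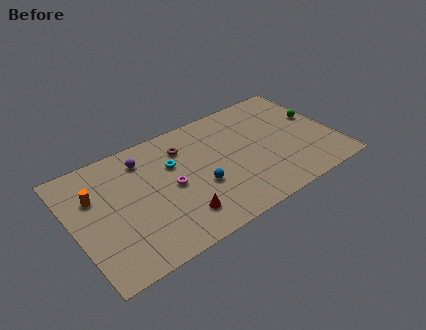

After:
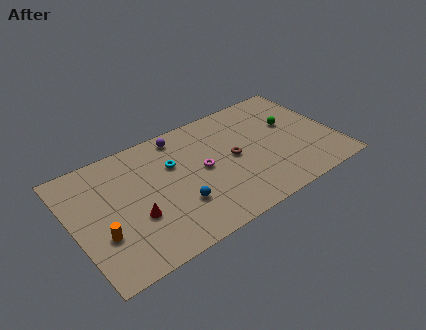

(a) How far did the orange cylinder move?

3.2

The orange cylinder moved from about (1.6, 6.5) to (1.6, 3.3), a distance of √(0.0² + 3.2²) ≈ 3.2.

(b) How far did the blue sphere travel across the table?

1.7

From (8.3, 3.7) to (6.7, 3.0), the blue sphere covered √(1.6² + 0.7²) ≈ 1.7 units.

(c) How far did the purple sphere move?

2.7

From (5.1, 7.8) to (7.7, 8.5), the purple sphere covered √(2.6² + 0.7²) ≈ 2.7 units.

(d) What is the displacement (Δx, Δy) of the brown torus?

(3.0, -2.5)

The brown torus was at about (7.8, 7.4) and moved to about (10.8, 4.9).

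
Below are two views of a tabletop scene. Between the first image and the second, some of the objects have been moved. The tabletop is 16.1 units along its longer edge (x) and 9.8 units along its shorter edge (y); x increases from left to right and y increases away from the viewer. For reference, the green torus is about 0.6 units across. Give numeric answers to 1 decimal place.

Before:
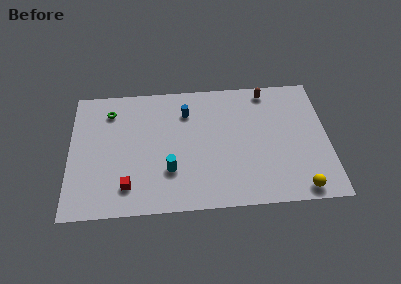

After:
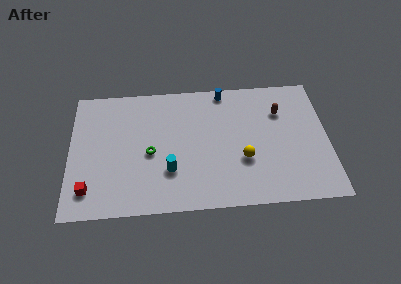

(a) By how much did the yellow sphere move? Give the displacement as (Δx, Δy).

(-3.4, 2.5)

The yellow sphere started near (14.2, 1.0) and ended near (10.8, 3.5).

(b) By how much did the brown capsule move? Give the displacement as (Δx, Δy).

(0.8, -1.7)

The brown capsule started near (12.4, 8.7) and ended near (13.2, 7.0).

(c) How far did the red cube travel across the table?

2.4

The red cube moved from about (3.6, 2.0) to (1.2, 1.9), a distance of √(2.4² + 0.1²) ≈ 2.4.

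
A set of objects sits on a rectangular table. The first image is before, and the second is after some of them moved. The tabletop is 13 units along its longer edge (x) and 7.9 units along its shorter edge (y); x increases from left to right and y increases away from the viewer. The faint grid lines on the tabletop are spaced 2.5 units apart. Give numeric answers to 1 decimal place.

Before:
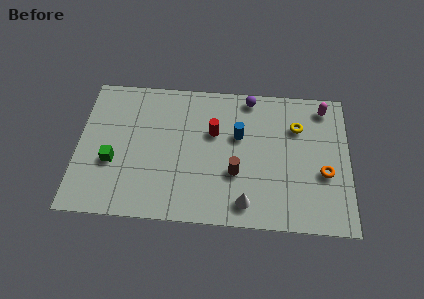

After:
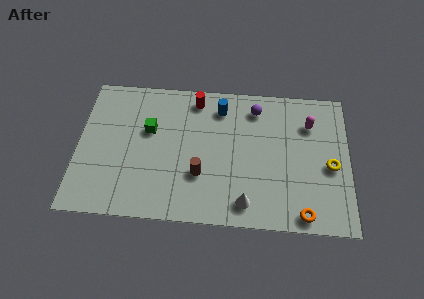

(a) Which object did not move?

the white cone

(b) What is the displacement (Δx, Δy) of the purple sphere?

(0.3, -0.6)

The purple sphere was at about (8.2, 7.1) and moved to about (8.5, 6.5).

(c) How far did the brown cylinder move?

1.7

The brown cylinder was near (7.6, 2.8) before and (5.9, 2.6) after, so it travelled √(1.7² + 0.2²) ≈ 1.7 units.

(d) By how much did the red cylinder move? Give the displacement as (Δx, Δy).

(-0.9, 1.8)

From the two frames, the red cylinder sits at roughly (6.5, 5.0) before and (5.6, 6.8) after.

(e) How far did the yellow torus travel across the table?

2.6

From (10.5, 5.6) to (12.1, 3.5), the yellow torus covered √(1.6² + 2.1²) ≈ 2.6 units.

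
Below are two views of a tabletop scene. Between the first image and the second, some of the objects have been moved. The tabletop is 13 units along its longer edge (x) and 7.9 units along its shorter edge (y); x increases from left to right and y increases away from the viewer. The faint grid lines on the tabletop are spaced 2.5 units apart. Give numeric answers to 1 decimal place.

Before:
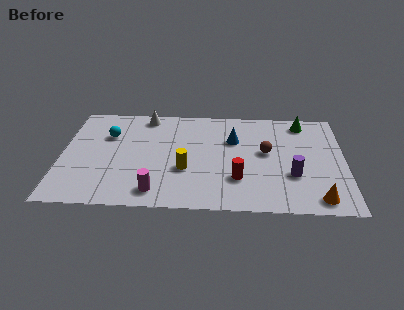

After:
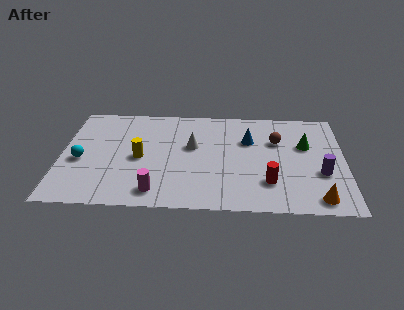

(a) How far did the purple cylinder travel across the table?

1.3

The purple cylinder was near (10.6, 2.7) before and (11.9, 2.9) after, so it travelled √(1.3² + 0.2²) ≈ 1.3 units.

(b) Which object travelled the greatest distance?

the white cone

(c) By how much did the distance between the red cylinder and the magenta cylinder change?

+1.3

Before: roughly 3.9 units apart; after: 5.2. That's 1.3 units further apart.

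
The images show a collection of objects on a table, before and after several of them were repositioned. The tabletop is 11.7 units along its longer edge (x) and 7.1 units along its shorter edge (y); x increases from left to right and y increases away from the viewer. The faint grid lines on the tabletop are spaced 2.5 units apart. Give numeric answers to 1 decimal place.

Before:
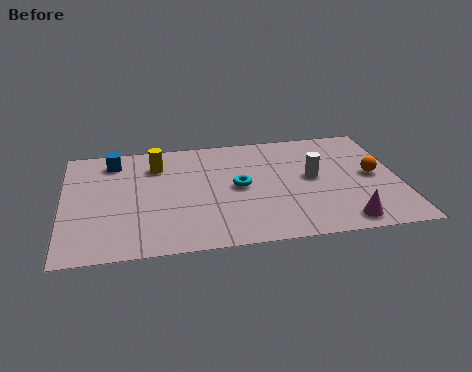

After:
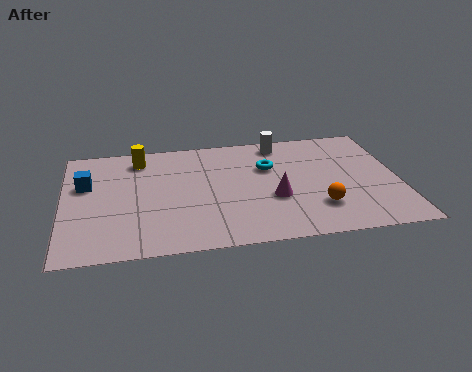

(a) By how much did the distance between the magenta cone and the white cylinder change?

+0.5

The distance was about 3.0 in the first image and 3.5 in the second, so they moved 0.5 units further apart.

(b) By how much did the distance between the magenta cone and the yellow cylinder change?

-2.1

They were about 7.7 units apart before and 5.6 after — 2.1 units closer together.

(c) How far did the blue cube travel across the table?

1.7

The blue cube was near (1.8, 5.9) before and (0.8, 4.5) after, so it travelled √(1.0² + 1.4²) ≈ 1.7 units.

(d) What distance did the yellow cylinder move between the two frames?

0.8

The yellow cylinder was near (3.3, 5.4) before and (2.7, 5.9) after, so it travelled √(0.6² + 0.5²) ≈ 0.8 units.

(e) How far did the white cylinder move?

2.6

The white cylinder moved from about (8.7, 3.8) to (7.7, 6.2), a distance of √(1.0² + 2.4²) ≈ 2.6.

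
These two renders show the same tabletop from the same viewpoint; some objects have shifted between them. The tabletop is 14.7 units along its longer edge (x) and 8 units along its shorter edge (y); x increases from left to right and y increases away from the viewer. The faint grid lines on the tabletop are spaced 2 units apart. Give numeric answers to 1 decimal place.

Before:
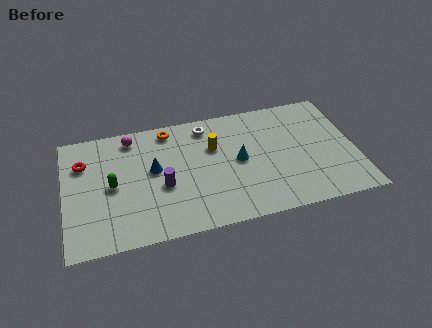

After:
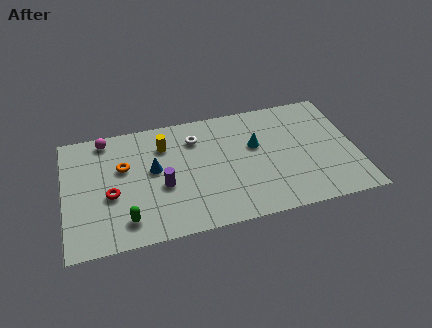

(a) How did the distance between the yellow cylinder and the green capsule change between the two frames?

-0.4

Before: roughly 5.4 units apart; after: 5.0. That's 0.4 units closer together.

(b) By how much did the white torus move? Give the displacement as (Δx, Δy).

(-0.6, -0.7)

The white torus was at about (7.3, 6.8) and moved to about (6.7, 6.1).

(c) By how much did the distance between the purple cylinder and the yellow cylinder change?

-0.7

They were about 3.4 units apart before and 2.7 after — 0.7 units closer together.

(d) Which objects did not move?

the blue cone and the purple cylinder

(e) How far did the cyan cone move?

1.2

From (8.8, 4.1) to (9.7, 4.9), the cyan cone covered √(0.9² + 0.8²) ≈ 1.2 units.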